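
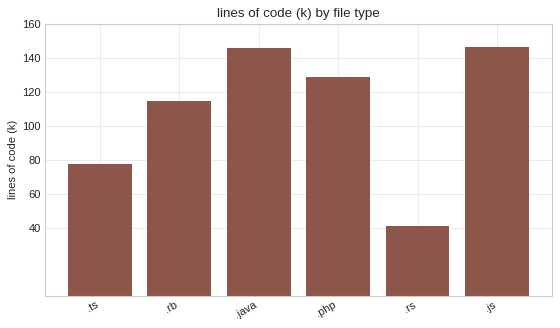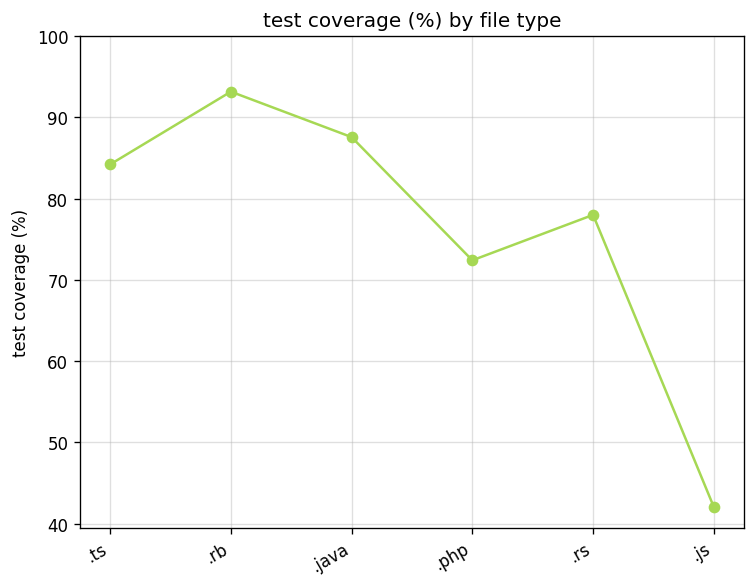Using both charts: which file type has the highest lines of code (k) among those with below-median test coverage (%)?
.js

Chart 2 median test coverage (%) ≈ 80; below-median file types: .php, .rs, .js. Among those, .js has the highest lines of code (k) (≈ 140).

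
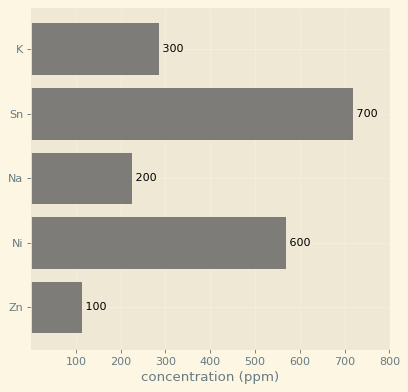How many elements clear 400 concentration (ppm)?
2

Above 400: Sn, Ni.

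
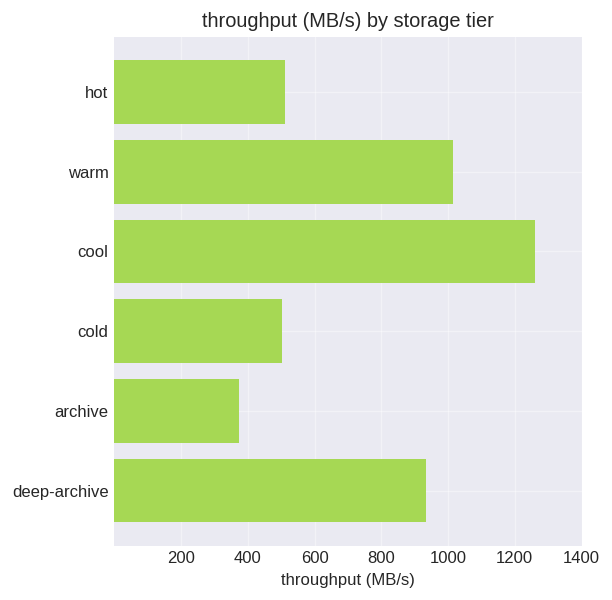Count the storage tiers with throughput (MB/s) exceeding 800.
3

Above 800: warm, cool, deep-archive.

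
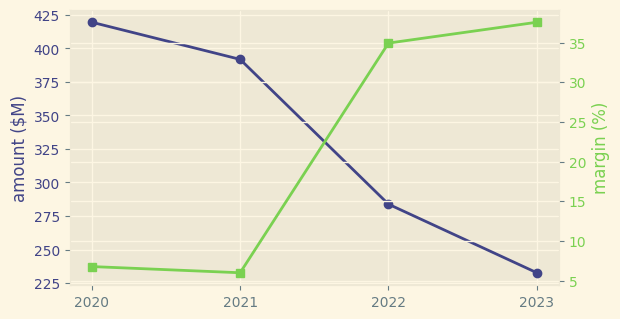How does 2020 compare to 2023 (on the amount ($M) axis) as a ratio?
2020 ≈ 420, 2023 ≈ 240; 420/240 ≈ 1.75.

≈ 1.75×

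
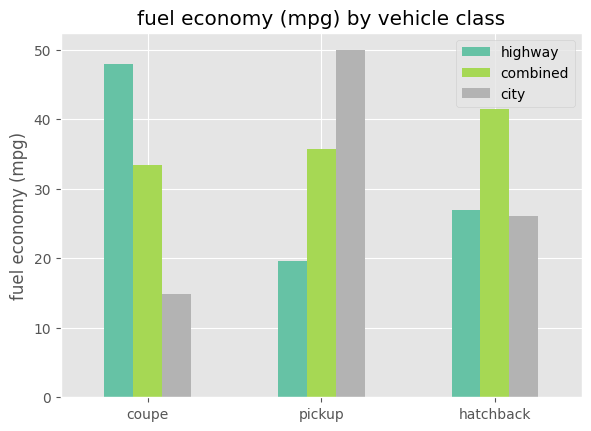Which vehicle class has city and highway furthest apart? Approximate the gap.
coupe: city ≈ 15, highway ≈ 50 → gap ≈ 35. Next-largest (pickup) is only ≈ 30.

coupe, ≈ 35 mpg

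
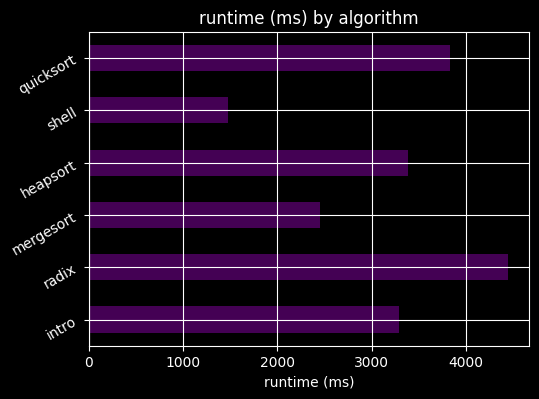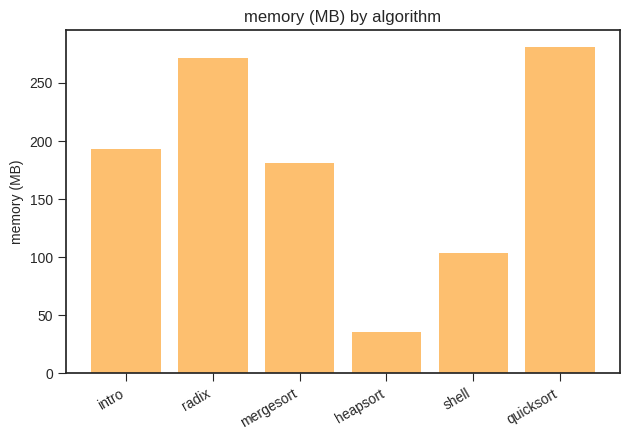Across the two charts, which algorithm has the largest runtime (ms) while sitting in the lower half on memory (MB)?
Chart 2 median memory (MB) ≈ 200; below-median algorithms: mergesort, heapsort, shell. Among those, heapsort has the highest runtime (ms) (≈ 3500).

heapsort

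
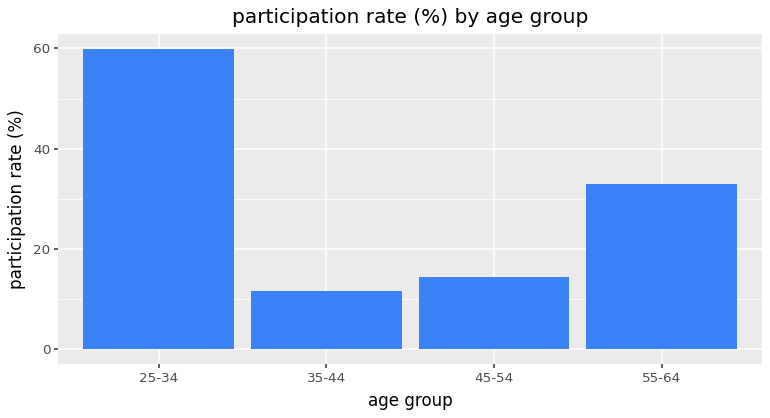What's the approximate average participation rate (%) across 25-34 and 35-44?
(60 + 10) / 2 ≈ 35.

≈ 35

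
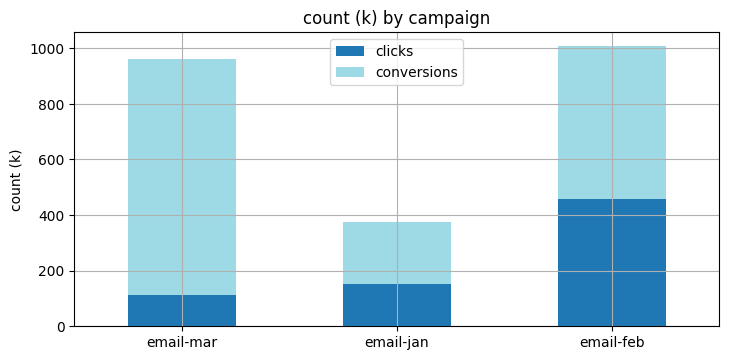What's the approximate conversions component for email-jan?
≈ 200

conversions top ≈ 400, bottom ≈ 200; segment ≈ 200.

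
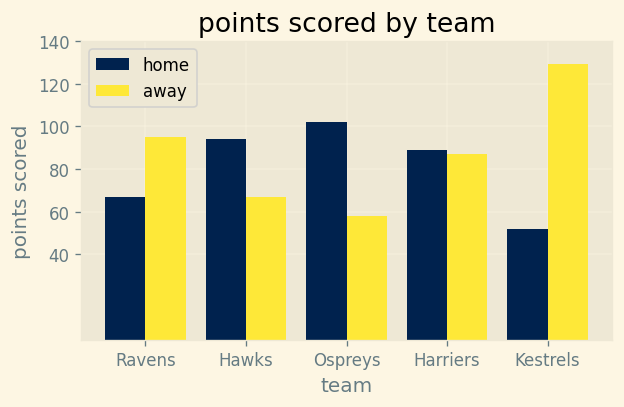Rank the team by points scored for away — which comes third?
Top 4 for away: Kestrels ≈ 120, Ravens ≈ 100, Harriers ≈ 80, Hawks ≈ 60.

Harriers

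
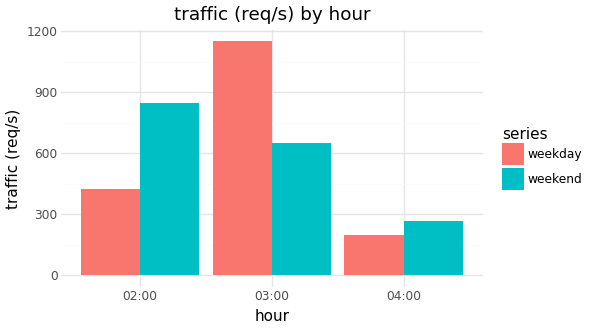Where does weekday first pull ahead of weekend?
03:00

02:00: weekday ≈ 400 vs weekend ≈ 800 (not yet); 03:00: weekday ≈ 1100 vs weekend ≈ 700 (first crossover).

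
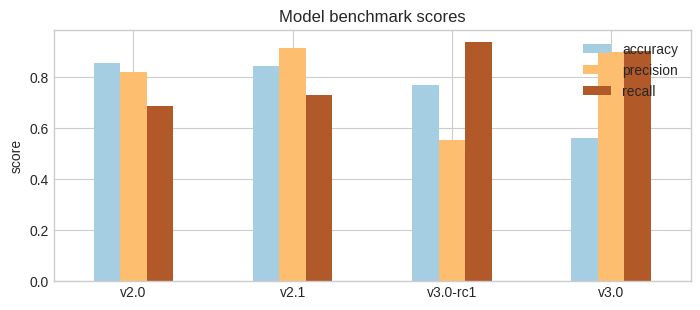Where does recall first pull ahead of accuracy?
v3.0-rc1

v2.1: recall ≈ 0.7 vs accuracy ≈ 0.8 (not yet); v3.0-rc1: recall ≈ 0.9 vs accuracy ≈ 0.8 (first crossover).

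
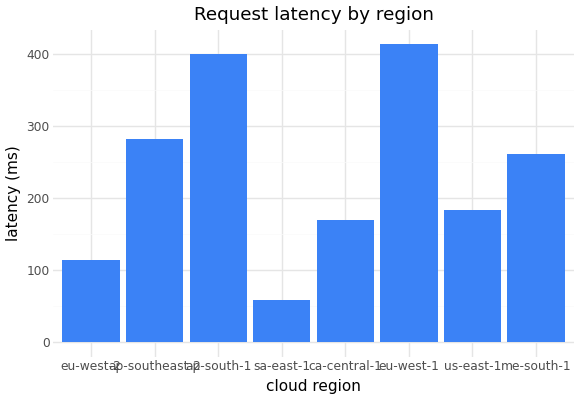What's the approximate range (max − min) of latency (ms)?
Max eu-west-1 ≈ 400, min sa-east-1 ≈ 50; range ≈ 350.

≈ 350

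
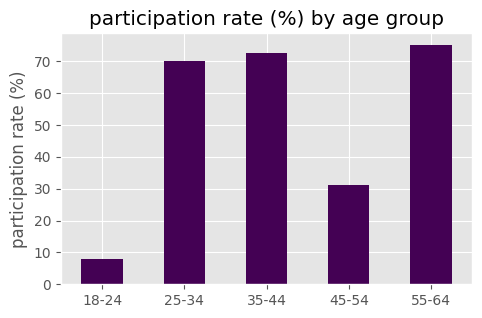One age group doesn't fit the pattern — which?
18-24 ≈ 10; the rest sit between ≈ 30 and ≈ 80.

18-24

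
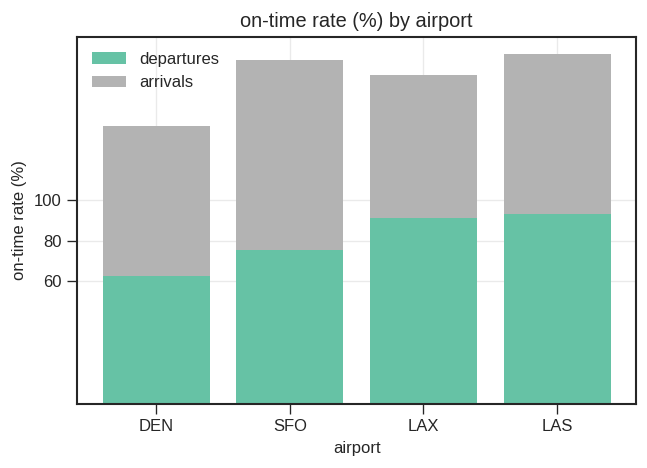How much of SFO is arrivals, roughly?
arrivals top ≈ 160, bottom ≈ 80; segment ≈ 80.

≈ 80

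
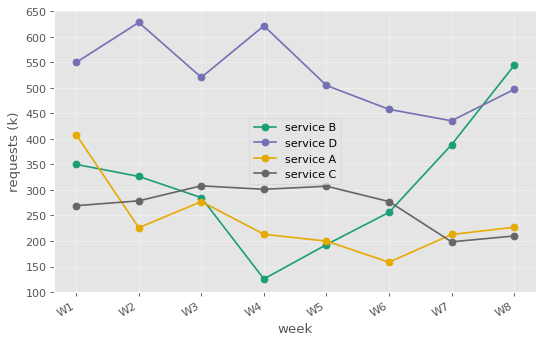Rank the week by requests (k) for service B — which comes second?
W7

Top 3 for service B: W8 ≈ 550, W7 ≈ 400, W1 ≈ 350.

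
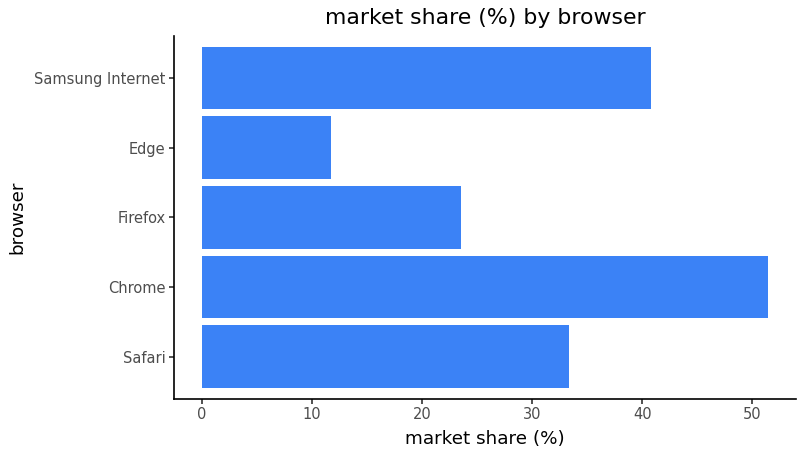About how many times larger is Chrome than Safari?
≈ 1.43×

Chrome ≈ 50, Safari ≈ 35; 50/35 ≈ 1.43.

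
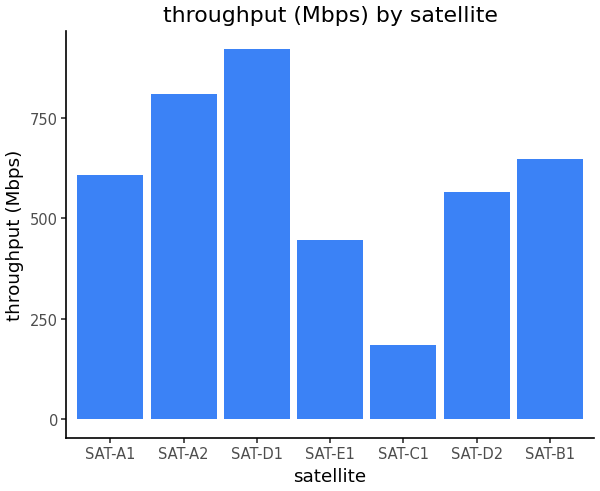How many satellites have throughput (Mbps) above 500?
5

Above 500: SAT-A1, SAT-A2, SAT-D1, SAT-D2, SAT-B1.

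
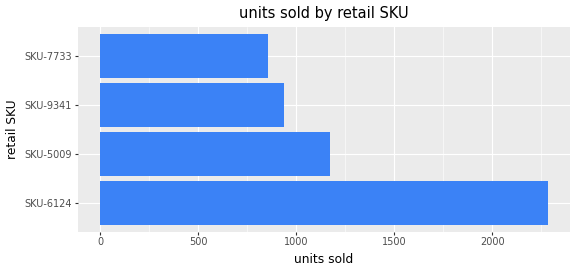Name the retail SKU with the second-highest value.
SKU-5009

Top 3: SKU-6124 ≈ 2200, SKU-5009 ≈ 1200, SKU-9341 ≈ 1000.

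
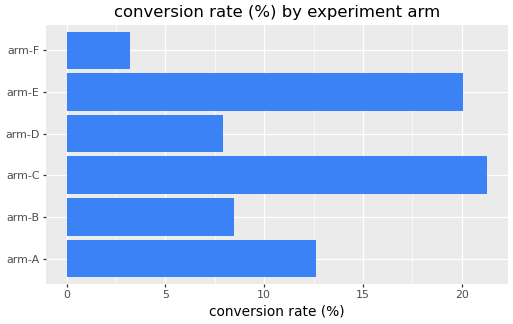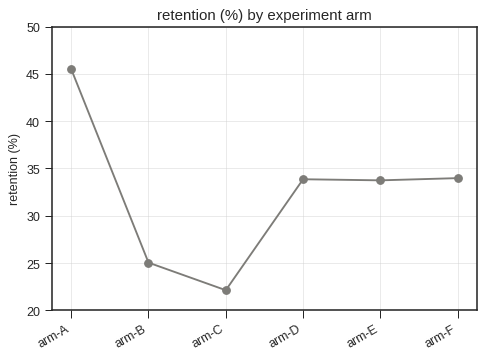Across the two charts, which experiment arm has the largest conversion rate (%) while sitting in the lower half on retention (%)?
arm-C

Chart 2 median retention (%) ≈ 35; below-median experiment arms: arm-B, arm-C, arm-E. Among those, arm-C has the highest conversion rate (%) (≈ 22).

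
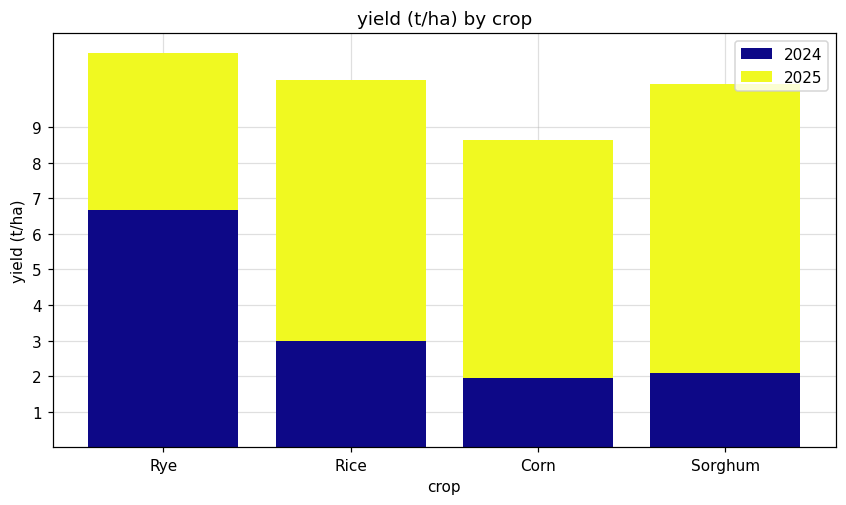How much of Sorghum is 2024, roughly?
≈ 2

2024 top ≈ 2, bottom ≈ 0; segment ≈ 2.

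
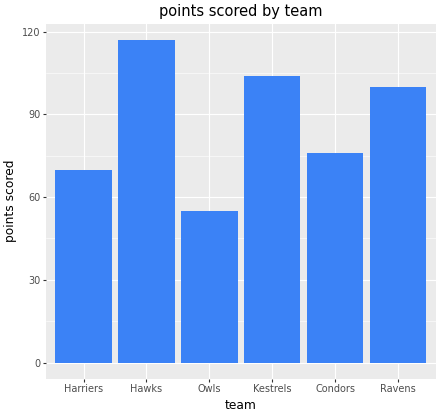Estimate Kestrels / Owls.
Kestrels ≈ 100, Owls ≈ 60; 100/60 ≈ 1.67.

≈ 1.67×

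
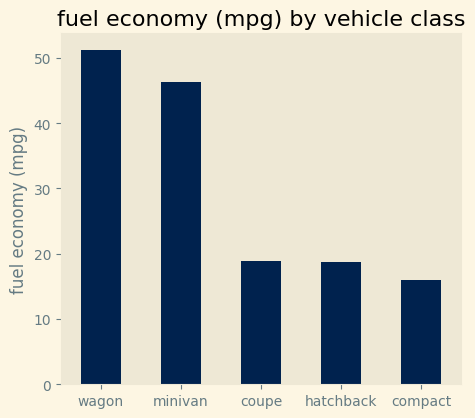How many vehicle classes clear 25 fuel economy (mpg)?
Above 25: wagon, minivan.

2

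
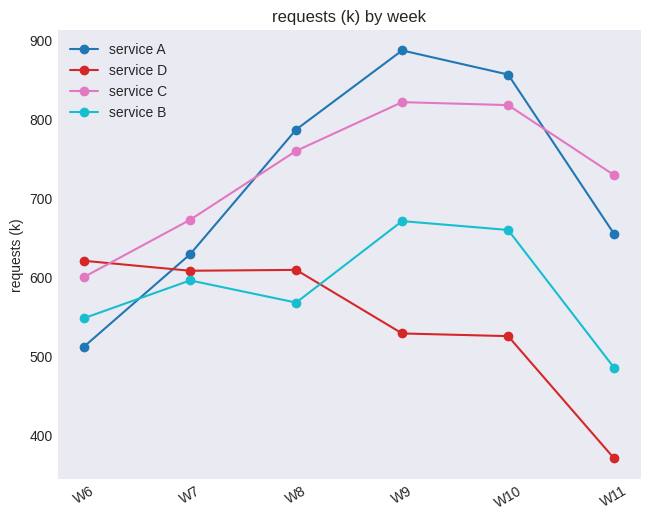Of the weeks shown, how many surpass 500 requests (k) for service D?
Above 500: W6, W7, W8, W9, W10.

5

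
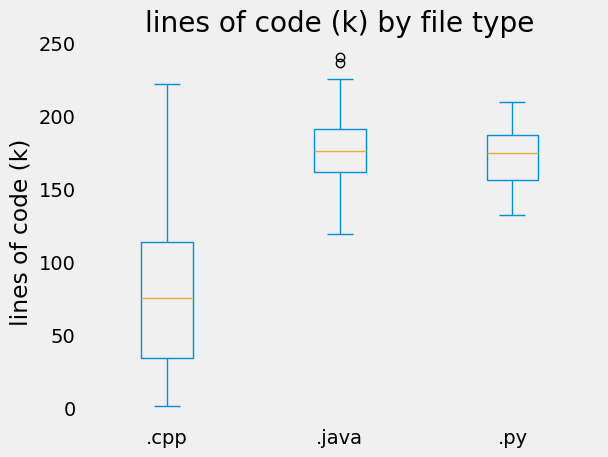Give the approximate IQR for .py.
Q3 ≈ 190, Q1 ≈ 160; IQR ≈ 30.

≈ 30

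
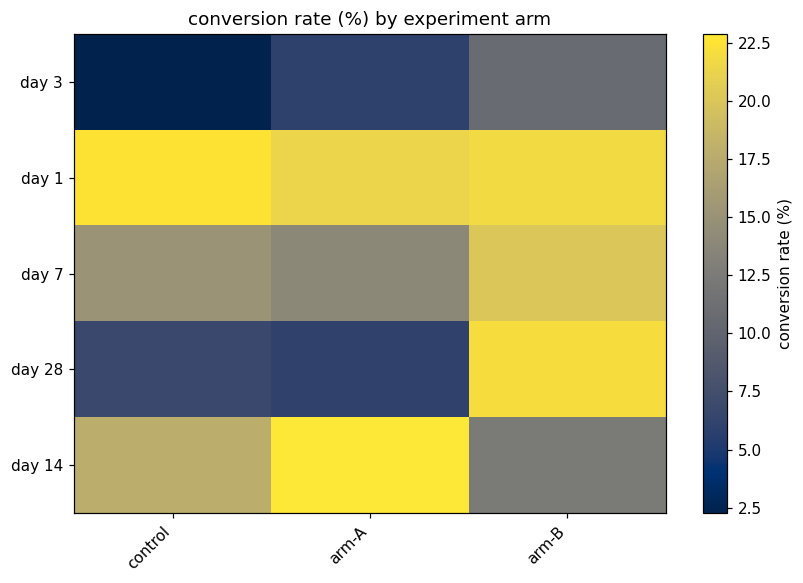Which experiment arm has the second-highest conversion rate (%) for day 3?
arm-A

Top 3 for day 3: arm-B ≈ 10, arm-A ≈ 6, control ≈ 2.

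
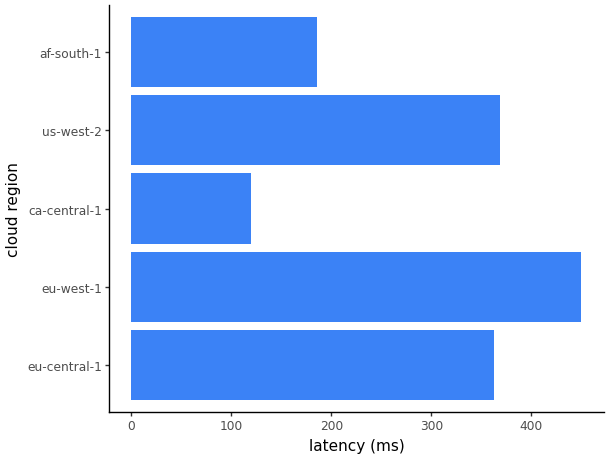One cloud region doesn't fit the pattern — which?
ca-central-1

ca-central-1 ≈ 100; the rest sit between ≈ 200 and ≈ 450.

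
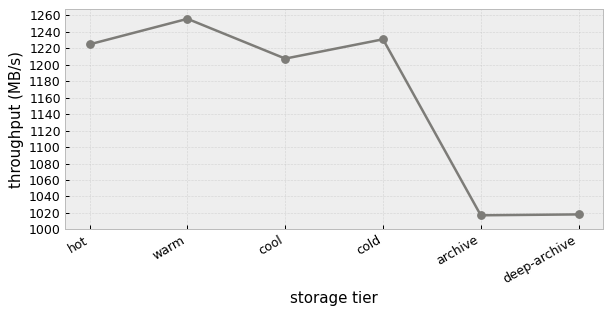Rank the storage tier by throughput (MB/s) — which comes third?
Top 4: warm ≈ 1260, cold ≈ 1240, hot ≈ 1220, cool ≈ 1200.

hot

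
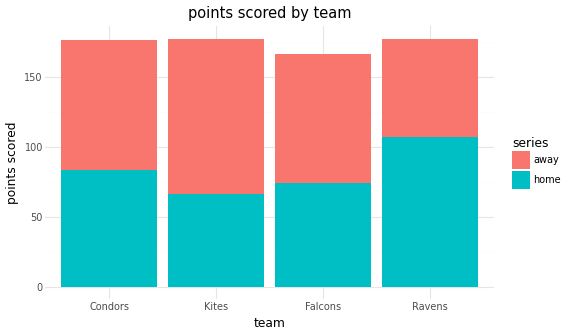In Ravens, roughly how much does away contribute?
≈ 80

away top ≈ 180, bottom ≈ 100; segment ≈ 80.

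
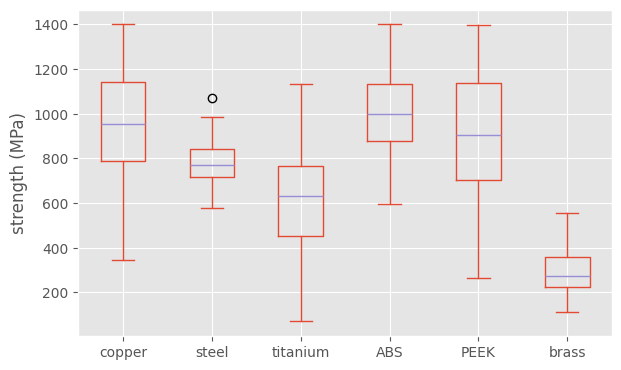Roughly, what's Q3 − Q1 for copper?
≈ 300

Q3 ≈ 1100, Q1 ≈ 800; IQR ≈ 300.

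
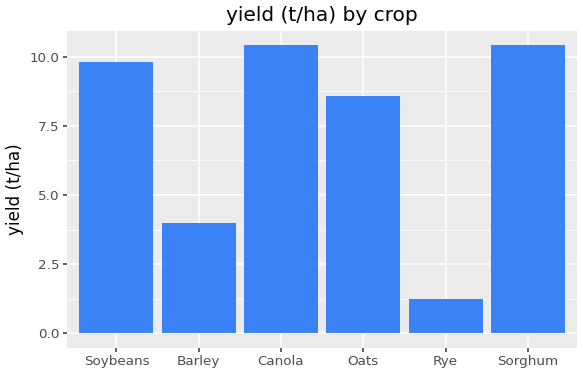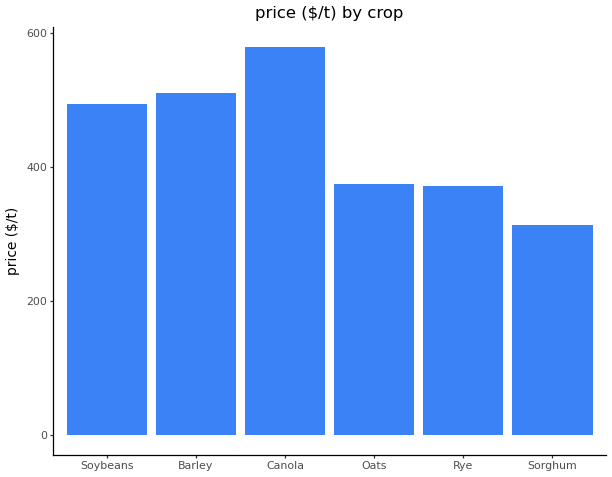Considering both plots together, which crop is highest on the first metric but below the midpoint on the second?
Sorghum

Chart 2 median price ($/t) ≈ 400; below-median crops: Oats, Rye, Sorghum. Among those, Sorghum has the highest yield (t/ha) (≈ 10).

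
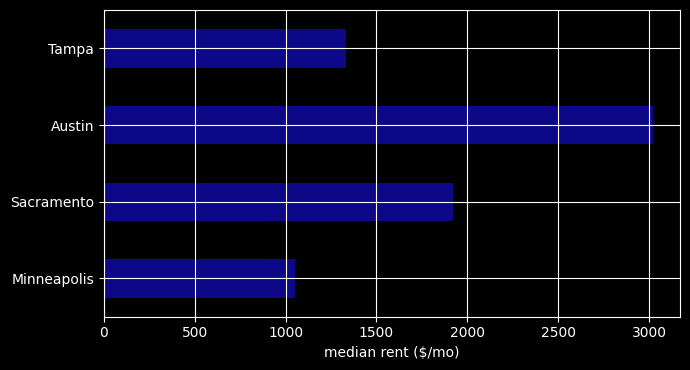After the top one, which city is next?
Sacramento

Top 3: Austin ≈ 3000, Sacramento ≈ 2000, Tampa ≈ 1500.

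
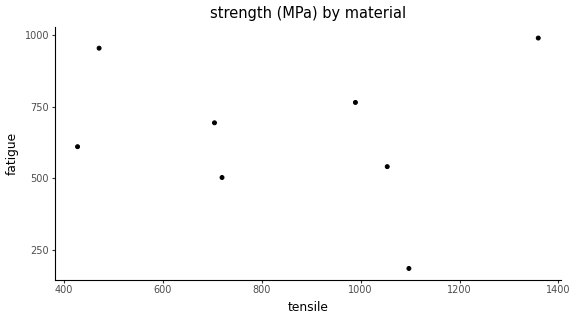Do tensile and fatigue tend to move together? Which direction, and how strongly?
Points are roughly uncorrelated; weak (|r| ≈ 0.1).

no clear correlation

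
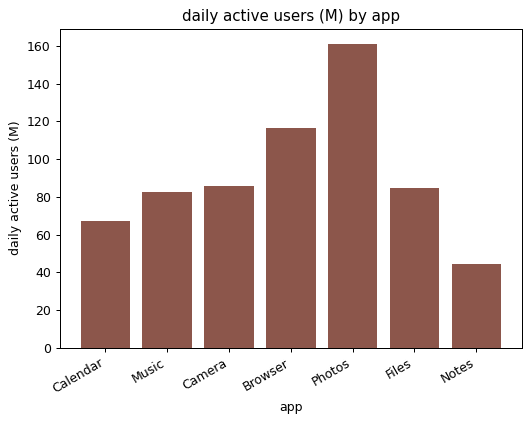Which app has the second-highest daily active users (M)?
Browser

Top 3: Photos ≈ 160, Browser ≈ 120, Camera ≈ 80.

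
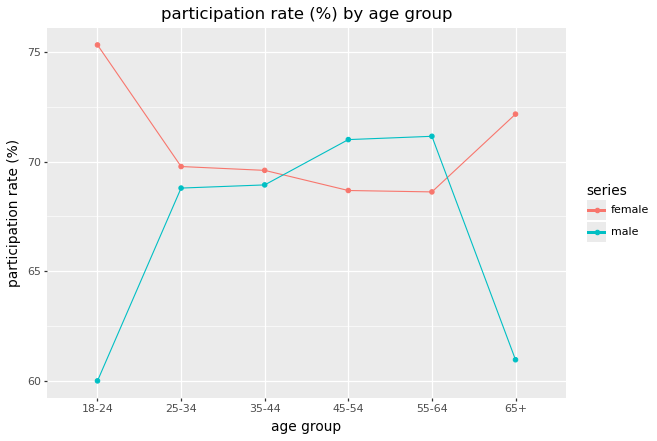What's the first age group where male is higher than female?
45-54

35-44: male ≈ 68 vs female ≈ 70 (not yet); 45-54: male ≈ 72 vs female ≈ 68 (first crossover).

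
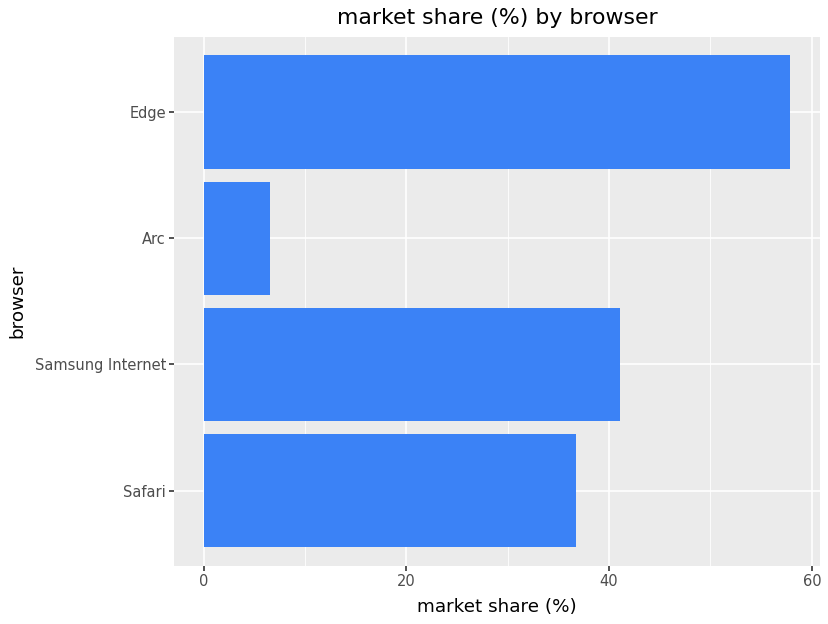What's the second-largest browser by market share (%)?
Top 3: Edge ≈ 60, Samsung Internet ≈ 40, Safari ≈ 35.

Samsung Internet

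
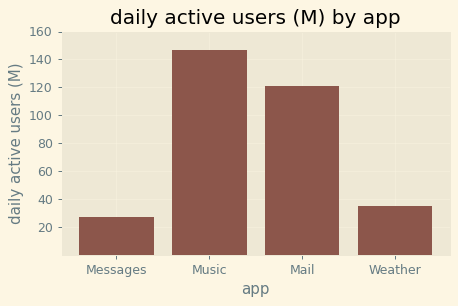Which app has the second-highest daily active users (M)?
Mail

Top 3: Music ≈ 140, Mail ≈ 120, Weather ≈ 40.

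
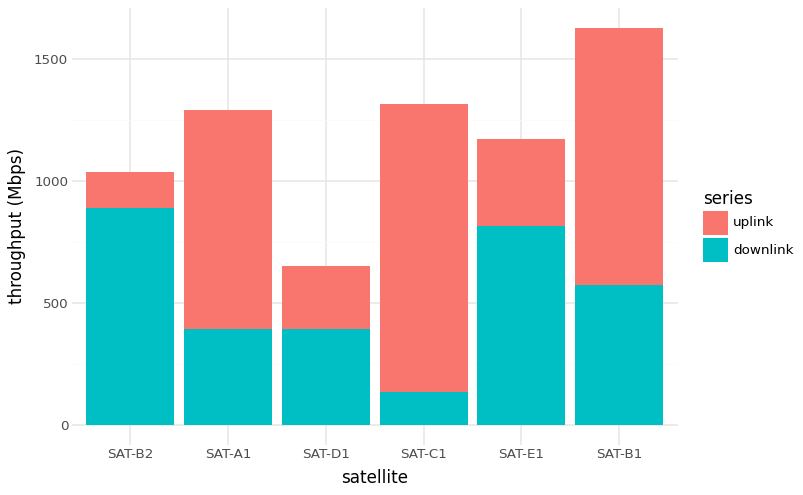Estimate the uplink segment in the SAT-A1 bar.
uplink top ≈ 1200, bottom ≈ 400; segment ≈ 800.

≈ 800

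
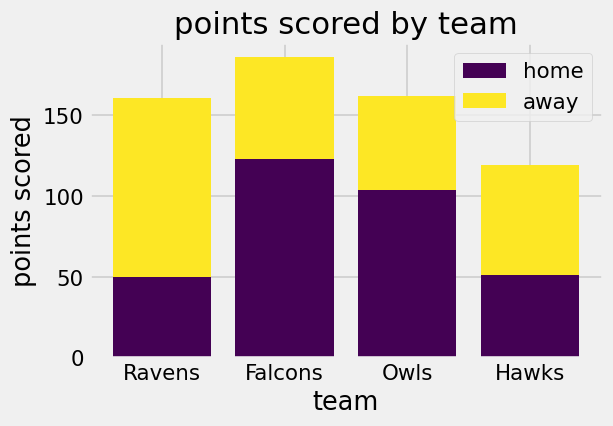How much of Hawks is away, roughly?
≈ 60

away top ≈ 120, bottom ≈ 60; segment ≈ 60.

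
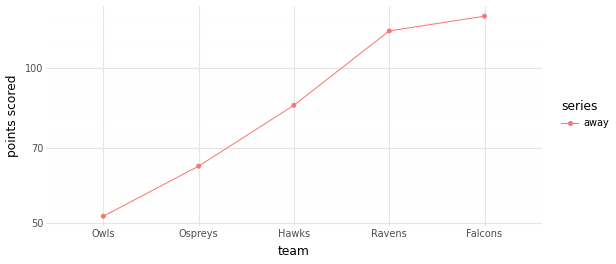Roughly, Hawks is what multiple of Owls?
≈ 1.6×

Hawks ≈ 80, Owls ≈ 50; 80/50 ≈ 1.6.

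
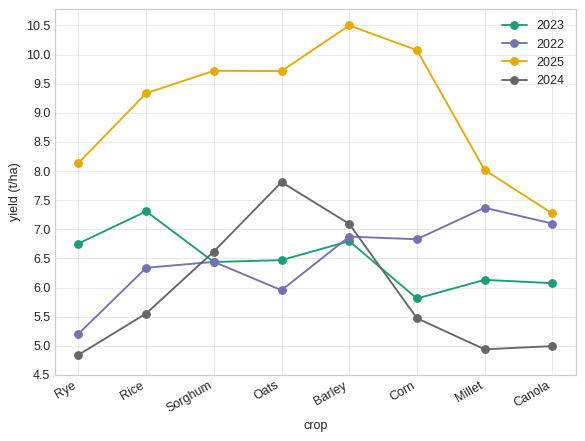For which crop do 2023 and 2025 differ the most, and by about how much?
Corn, ≈ 4.0 t/ha

Corn: 2023 ≈ 6.0, 2025 ≈ 10.0 → gap ≈ 4.0. Next-largest (Barley) is only ≈ 3.5.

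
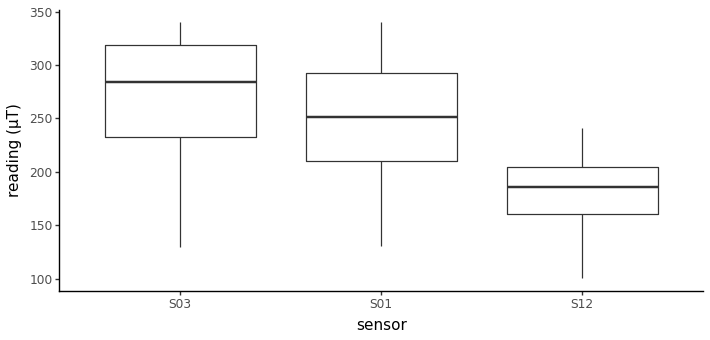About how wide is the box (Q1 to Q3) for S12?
Q3 ≈ 200, Q1 ≈ 160; IQR ≈ 40.

≈ 40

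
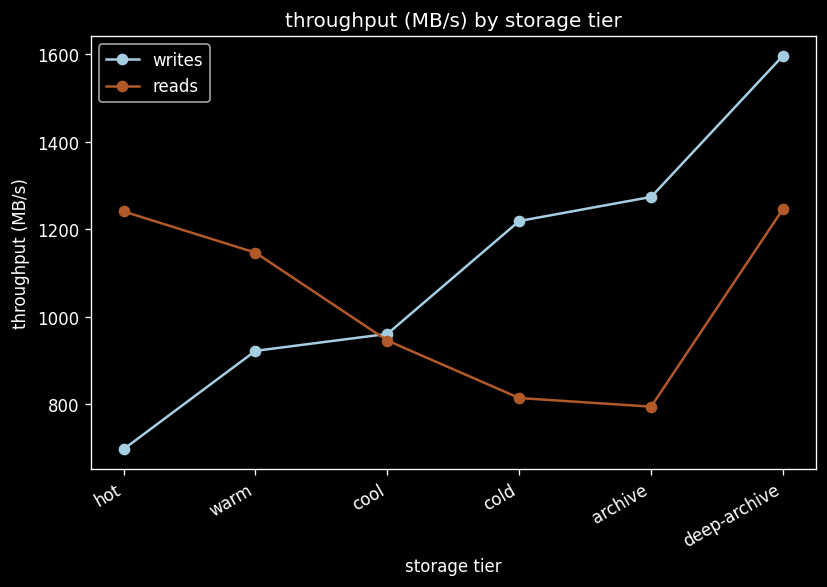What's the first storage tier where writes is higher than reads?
warm: writes ≈ 900 vs reads ≈ 1100 (not yet); cool: writes ≈ 1000 vs reads ≈ 900 (first crossover).

cool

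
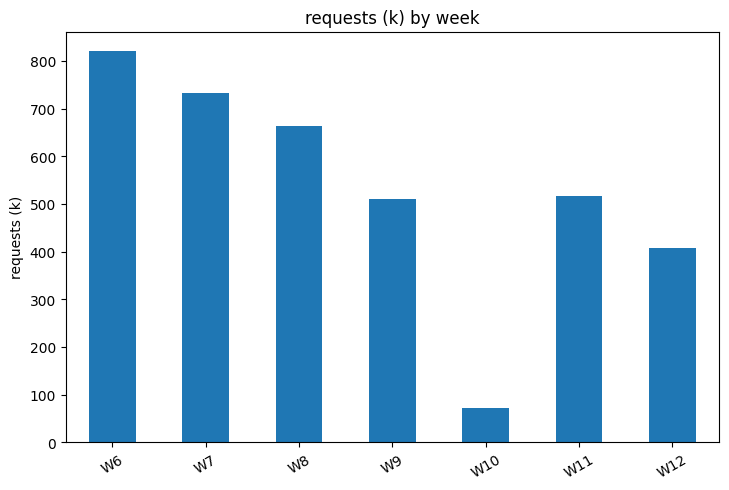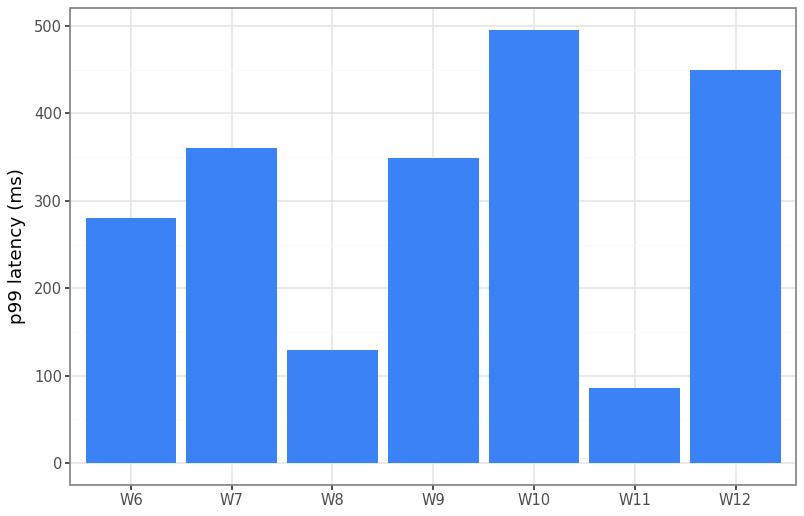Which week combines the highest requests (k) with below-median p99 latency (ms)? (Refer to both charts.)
Chart 2 median p99 latency (ms) ≈ 350; below-median weeks: W6, W8, W11. Among those, W6 has the highest requests (k) (≈ 800).

W6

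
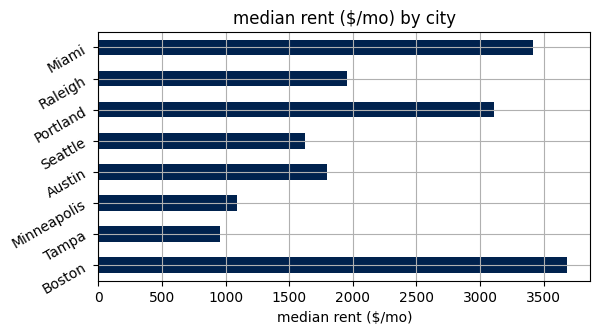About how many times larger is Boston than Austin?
Boston ≈ 3500, Austin ≈ 2000; 3500/2000 ≈ 1.75.

≈ 1.75×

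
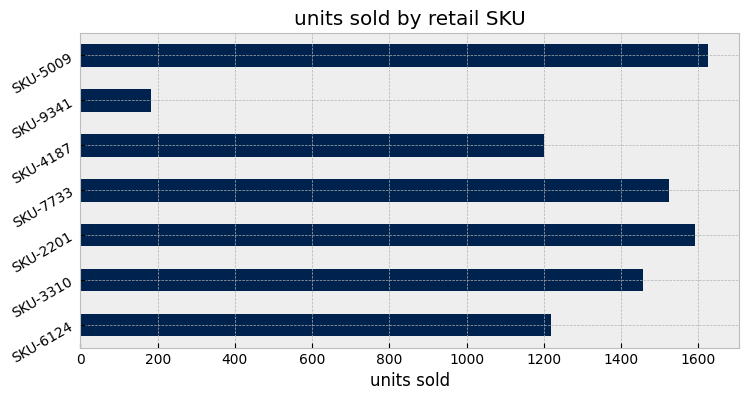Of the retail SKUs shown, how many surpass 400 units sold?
Above 400: SKU-6124, SKU-3310, SKU-2201, SKU-7733, SKU-4187, SKU-5009.

6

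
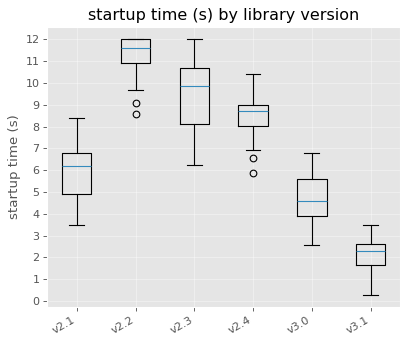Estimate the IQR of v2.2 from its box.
≈ 1

Q3 ≈ 12, Q1 ≈ 11; IQR ≈ 1.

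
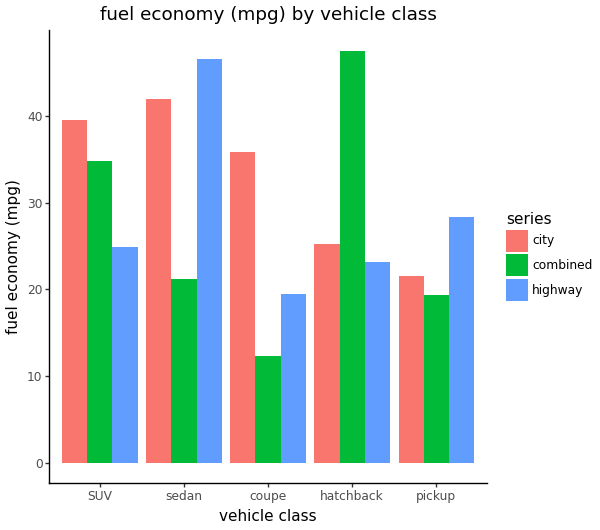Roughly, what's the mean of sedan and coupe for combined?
≈ 15

(20 + 10) / 2 ≈ 15.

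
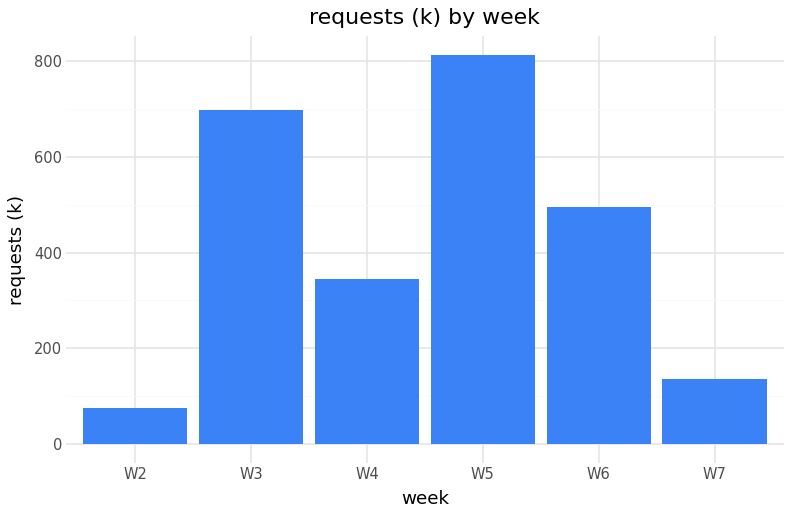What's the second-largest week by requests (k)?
W3

Top 3: W5 ≈ 800, W3 ≈ 700, W6 ≈ 500.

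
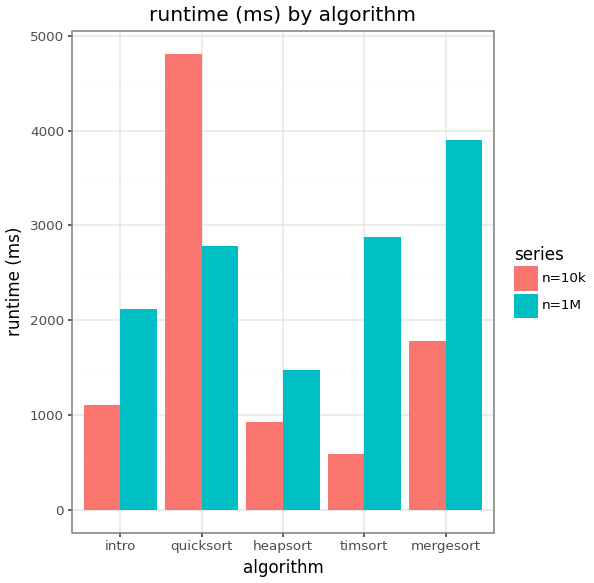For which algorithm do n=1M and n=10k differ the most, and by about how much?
timsort: n=1M ≈ 3000, n=10k ≈ 500 → gap ≈ 2500. Next-largest (mergesort) is only ≈ 2000.

timsort, ≈ 2500 ms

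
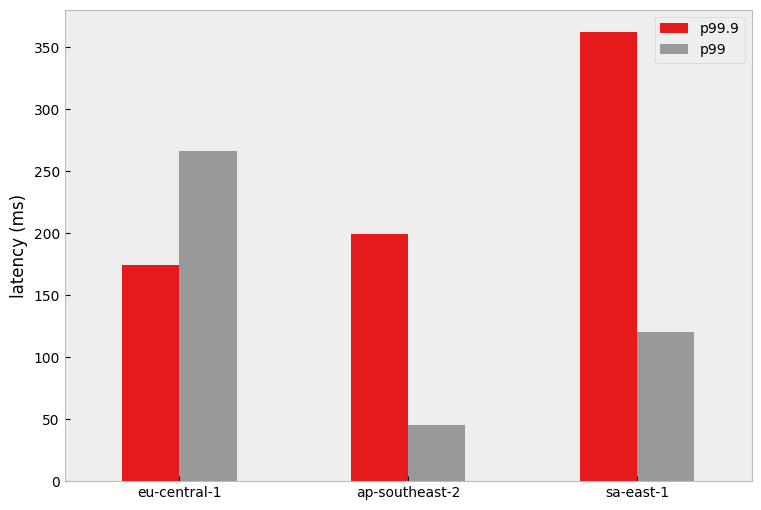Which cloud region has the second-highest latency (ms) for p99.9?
ap-southeast-2

Top 3 for p99.9: sa-east-1 ≈ 350, ap-southeast-2 ≈ 200, eu-central-1 ≈ 150.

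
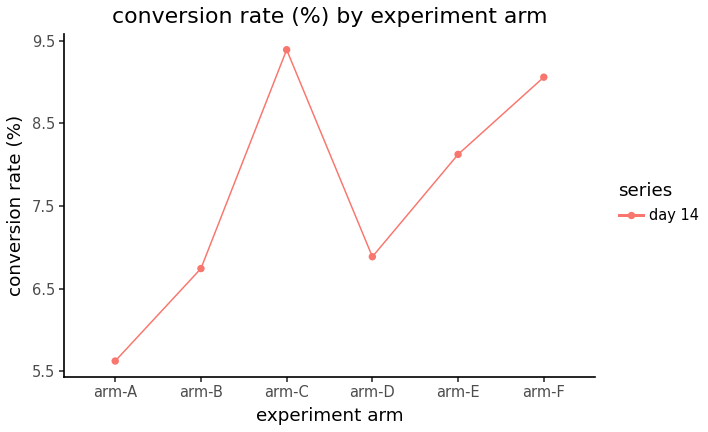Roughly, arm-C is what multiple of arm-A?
≈ 1.73×

arm-C ≈ 9.5, arm-A ≈ 5.5; 9.5/5.5 ≈ 1.73.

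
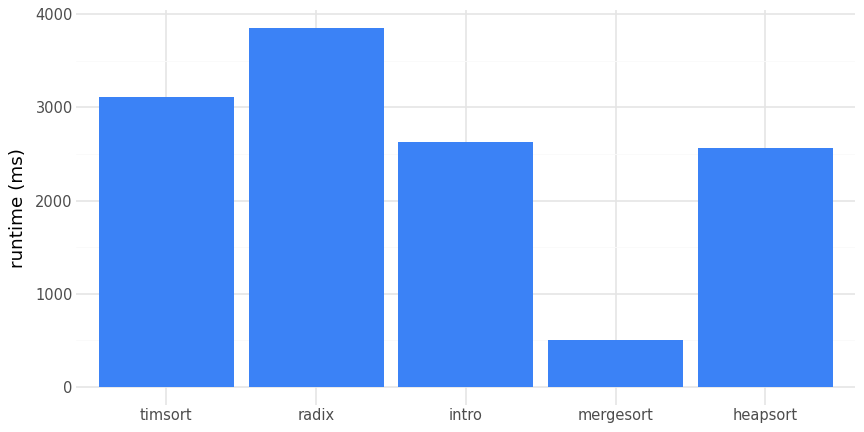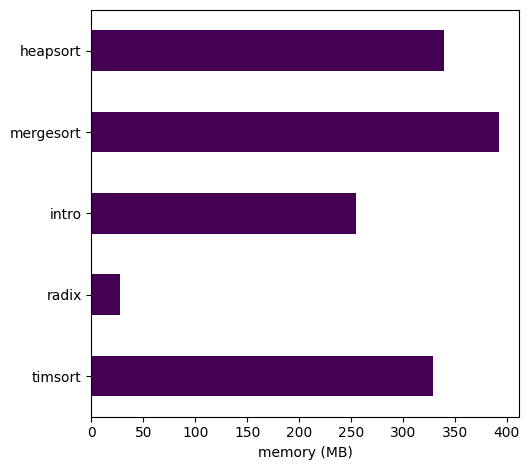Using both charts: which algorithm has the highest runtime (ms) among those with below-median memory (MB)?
radix

Chart 2 median memory (MB) ≈ 350; below-median algorithms: radix, intro. Among those, radix has the highest runtime (ms) (≈ 4000).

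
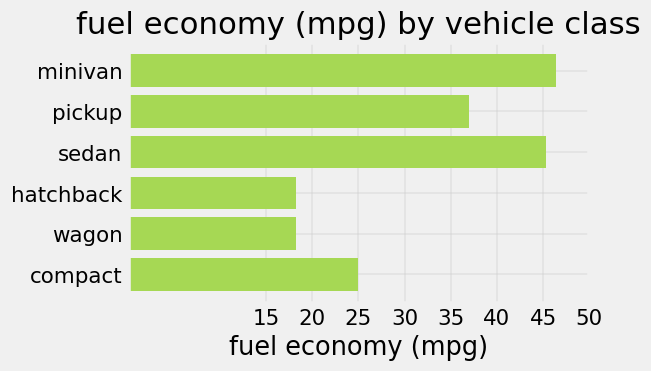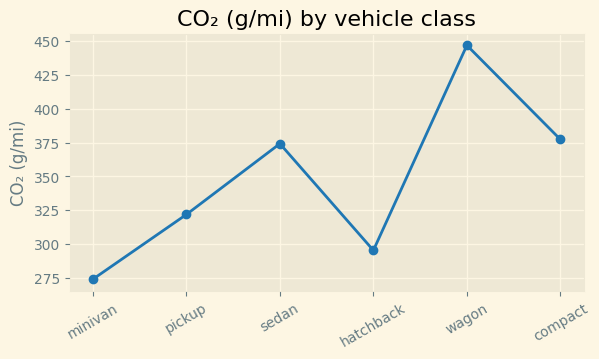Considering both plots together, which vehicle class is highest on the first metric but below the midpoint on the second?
Chart 2 median CO₂ (g/mi) ≈ 350; below-median vehicle classes: minivan, pickup, hatchback. Among those, minivan has the highest fuel economy (mpg) (≈ 45).

minivan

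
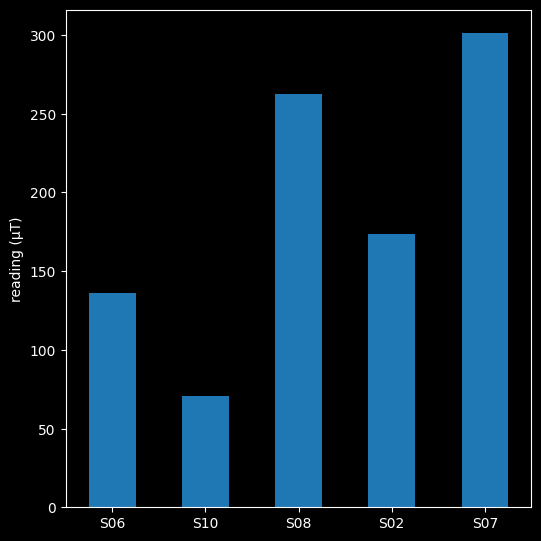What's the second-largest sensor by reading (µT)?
Top 3: S07 ≈ 300, S08 ≈ 250, S02 ≈ 150.

S08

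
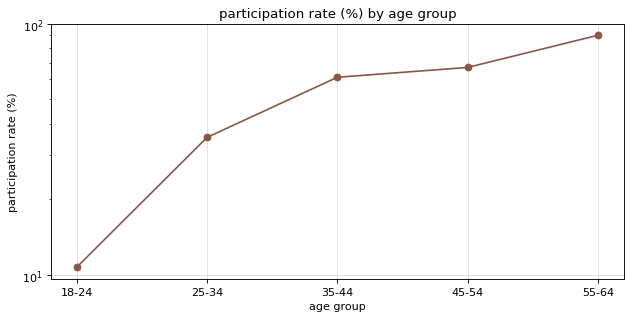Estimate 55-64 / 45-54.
55-64 ≈ 90, 45-54 ≈ 70; 90/70 ≈ 1.29.

≈ 1.29×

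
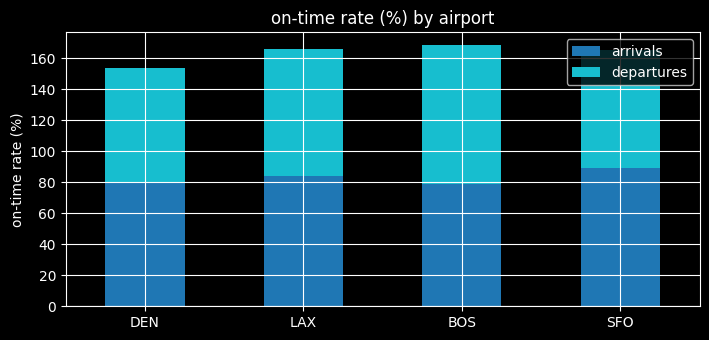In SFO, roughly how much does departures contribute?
≈ 80

departures top ≈ 160, bottom ≈ 80; segment ≈ 80.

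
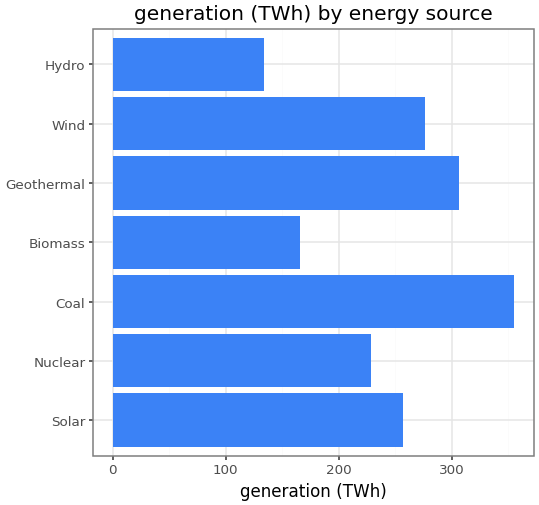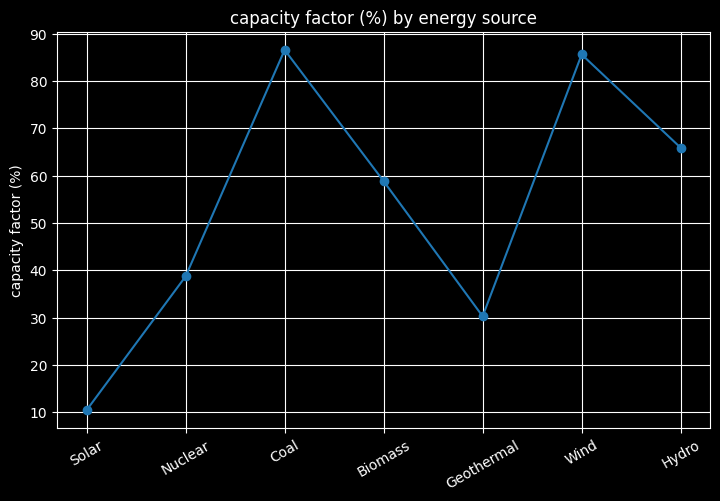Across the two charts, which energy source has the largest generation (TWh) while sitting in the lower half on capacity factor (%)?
Chart 2 median capacity factor (%) ≈ 60; below-median energy sources: Solar, Nuclear, Geothermal. Among those, Geothermal has the highest generation (TWh) (≈ 300).

Geothermal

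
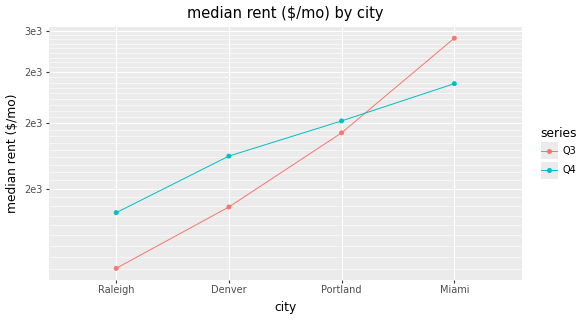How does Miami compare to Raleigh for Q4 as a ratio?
Miami ≈ 2400, Raleigh ≈ 1400; 2400/1400 ≈ 1.71.

≈ 1.71×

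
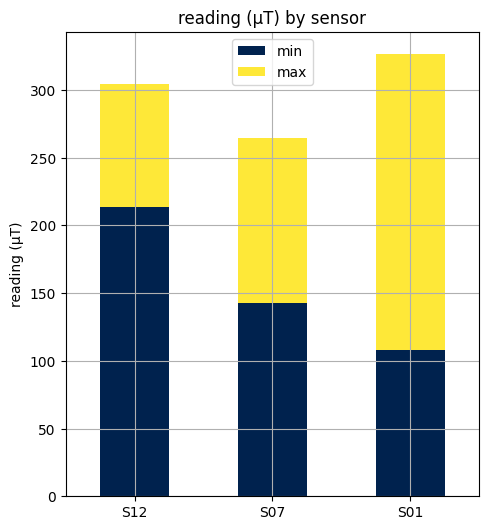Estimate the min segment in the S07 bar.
≈ 150

min top ≈ 150, bottom ≈ 0; segment ≈ 150.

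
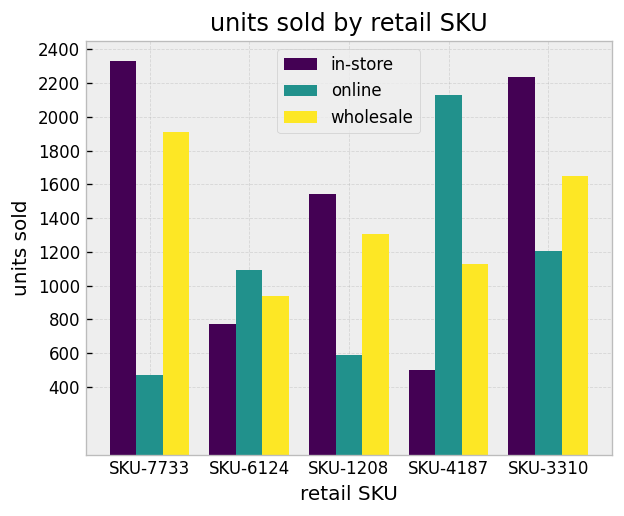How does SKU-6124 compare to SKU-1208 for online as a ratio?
SKU-6124 ≈ 1000, SKU-1208 ≈ 600; 1000/600 ≈ 1.67.

≈ 1.67×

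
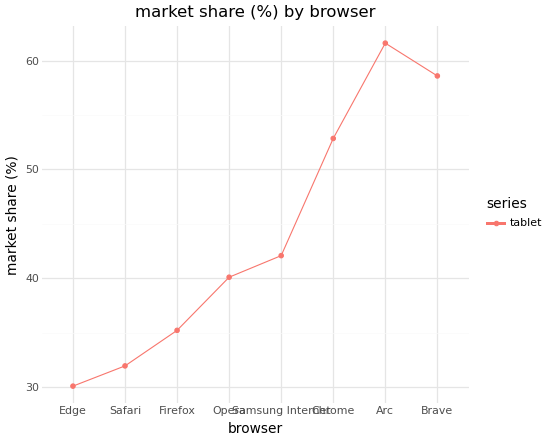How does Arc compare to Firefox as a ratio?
≈ 1.71×

Arc ≈ 60, Firefox ≈ 35; 60/35 ≈ 1.71.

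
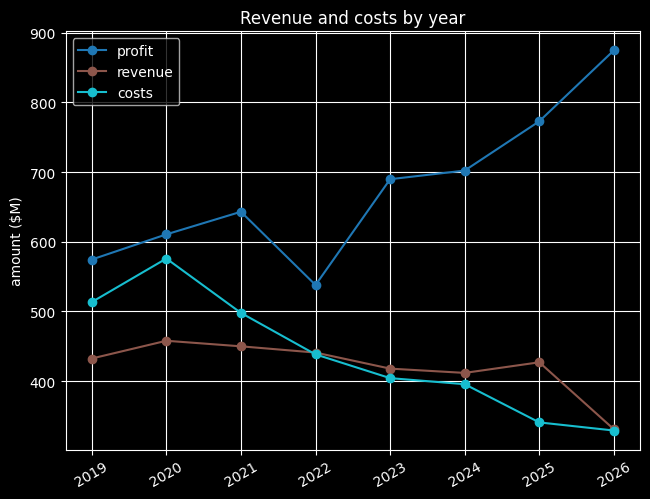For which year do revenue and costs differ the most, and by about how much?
2020: revenue ≈ 450, costs ≈ 600 → gap ≈ 150. Next-largest (2025) is only ≈ 100.

2020, ≈ 150 $M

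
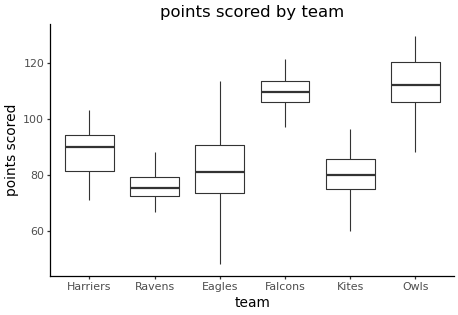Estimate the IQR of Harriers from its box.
Q3 ≈ 95, Q1 ≈ 80; IQR ≈ 15.

≈ 15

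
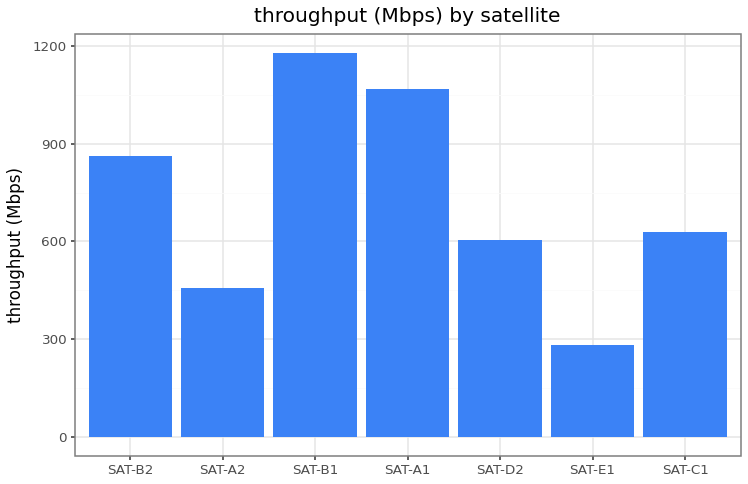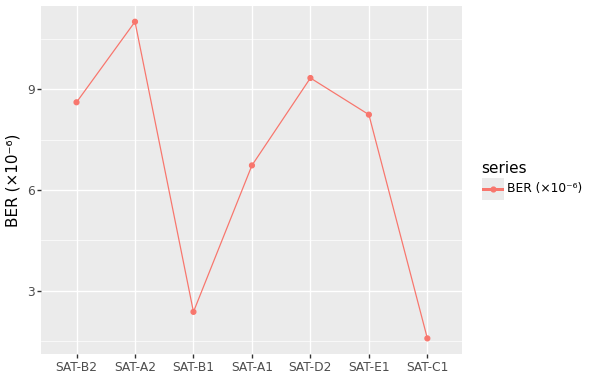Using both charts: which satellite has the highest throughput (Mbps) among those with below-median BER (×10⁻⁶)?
Chart 2 median BER (×10⁻⁶) ≈ 8; below-median satellites: SAT-B1, SAT-A1, SAT-C1. Among those, SAT-B1 has the highest throughput (Mbps) (≈ 1200).

SAT-B1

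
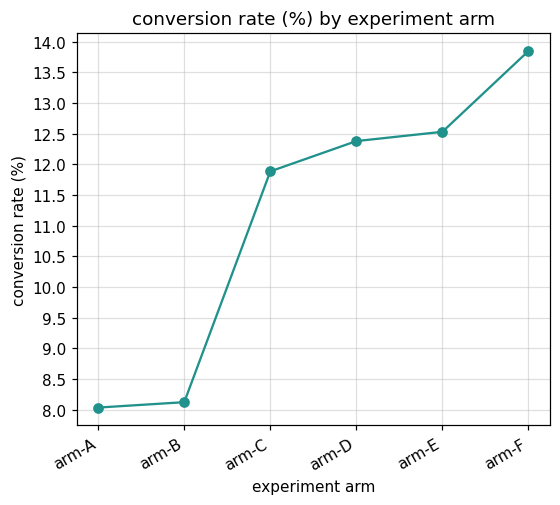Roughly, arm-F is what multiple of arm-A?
arm-F ≈ 14.0, arm-A ≈ 8.0; 14.0/8.0 ≈ 1.75.

≈ 1.75×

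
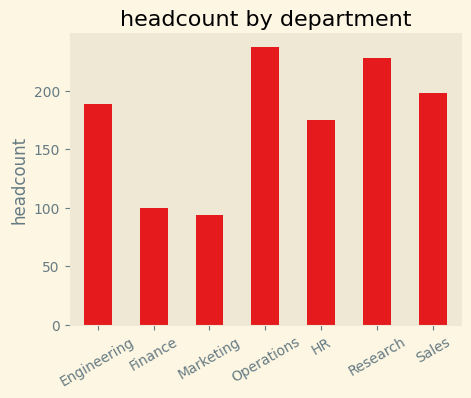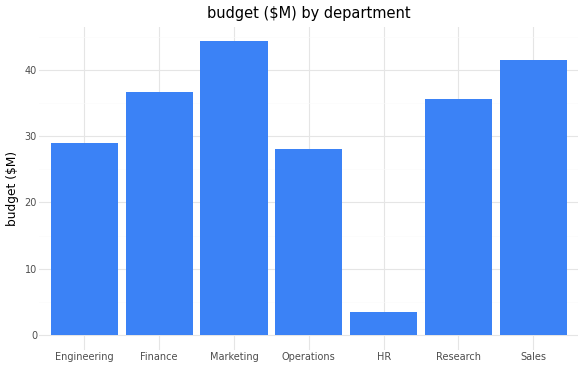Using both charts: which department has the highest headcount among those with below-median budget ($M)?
Chart 2 median budget ($M) ≈ 35; below-median departments: Engineering, Operations, HR. Among those, Operations has the highest headcount (≈ 225).

Operations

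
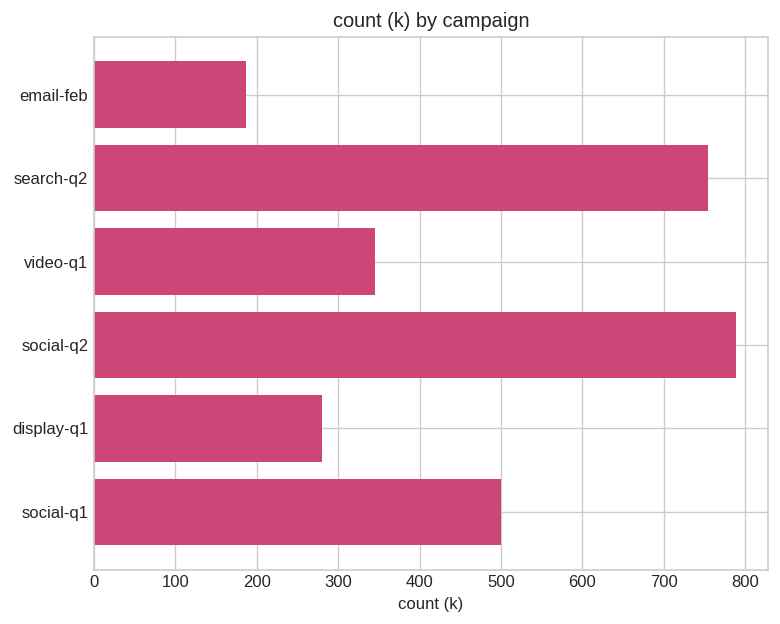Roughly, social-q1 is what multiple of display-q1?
≈ 1.67×

social-q1 ≈ 500, display-q1 ≈ 300; 500/300 ≈ 1.67.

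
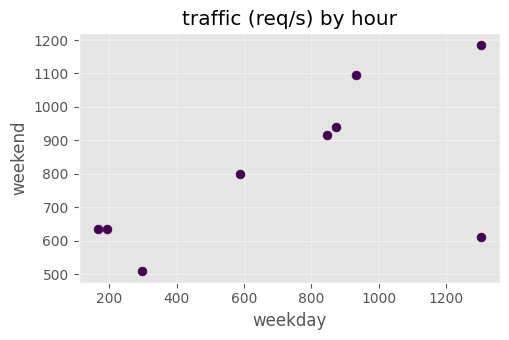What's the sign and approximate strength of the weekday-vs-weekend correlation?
Points are positively correlated; moderate (|r| ≈ 0.6).

positive, moderate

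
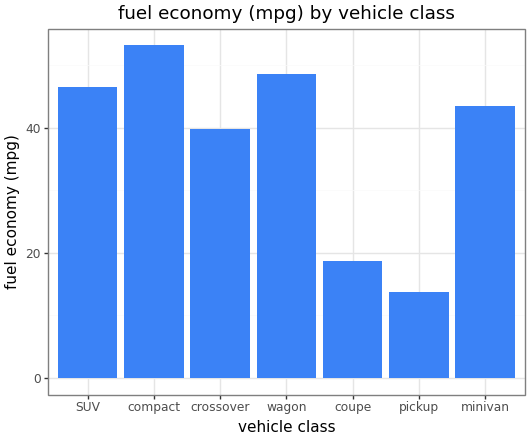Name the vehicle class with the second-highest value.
Top 3: compact ≈ 55, wagon ≈ 50, SUV ≈ 45.

wagon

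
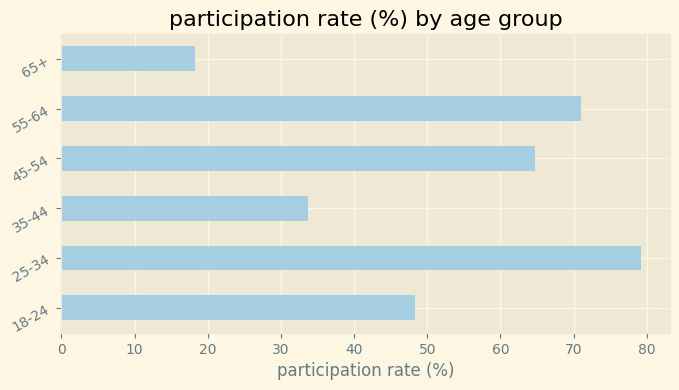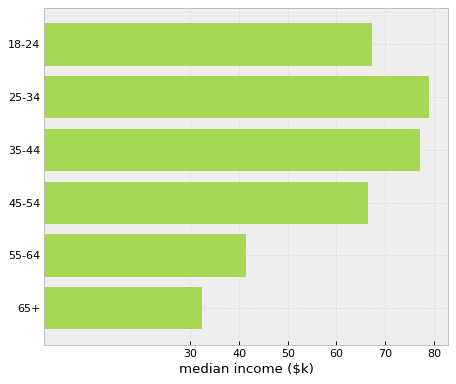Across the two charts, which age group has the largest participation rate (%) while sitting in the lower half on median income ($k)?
Chart 2 median median income ($k) ≈ 70; below-median age groups: 45-54, 55-64, 65+. Among those, 55-64 has the highest participation rate (%) (≈ 70).

55-64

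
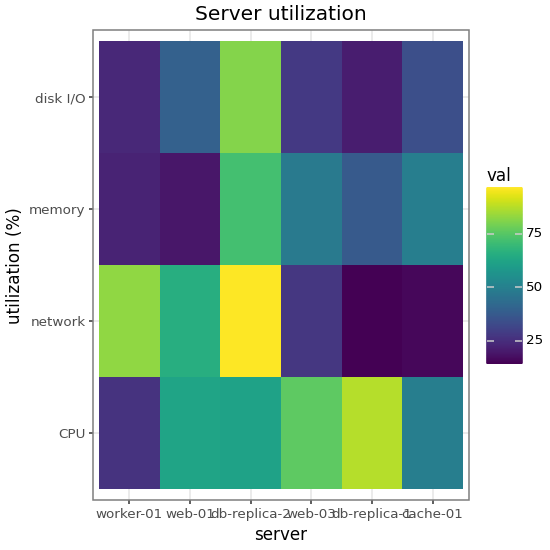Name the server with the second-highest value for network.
worker-01

Top 3 for network: db-replica-2 ≈ 100, worker-01 ≈ 80, web-01 ≈ 70.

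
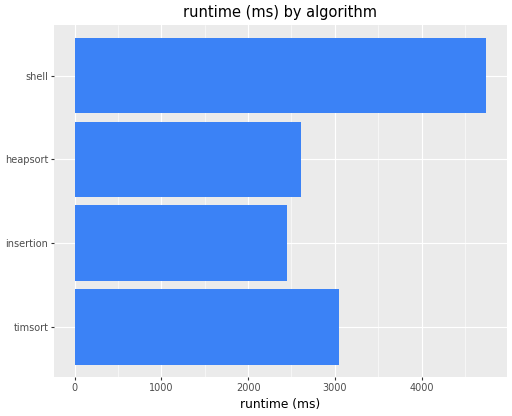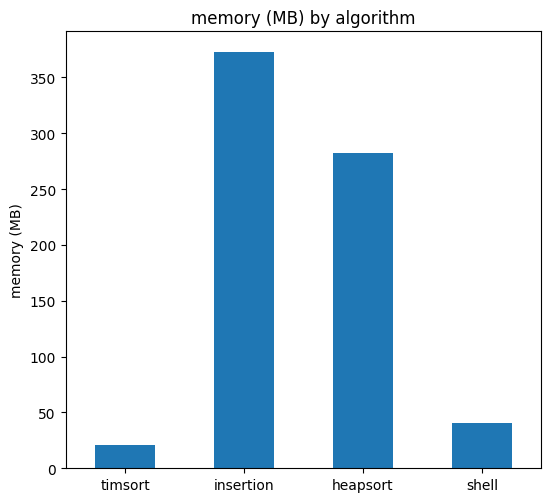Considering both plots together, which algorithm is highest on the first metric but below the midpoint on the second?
Chart 2 median memory (MB) ≈ 150; below-median algorithms: timsort, shell. Among those, shell has the highest runtime (ms) (≈ 4500).

shell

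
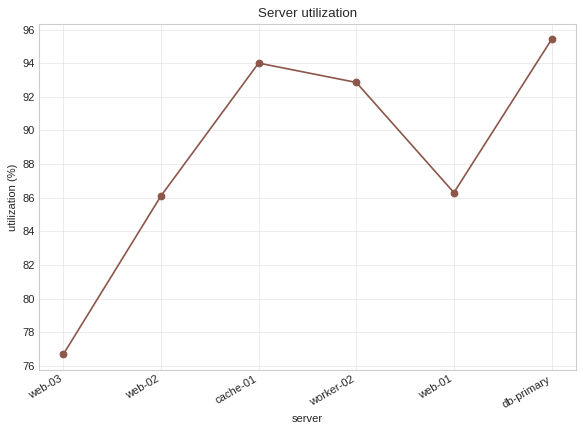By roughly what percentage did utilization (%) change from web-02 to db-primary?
≈ +11.6%

web-02 ≈ 86, db-primary ≈ 96; (96 − 86) / 86 ≈ +11.6%.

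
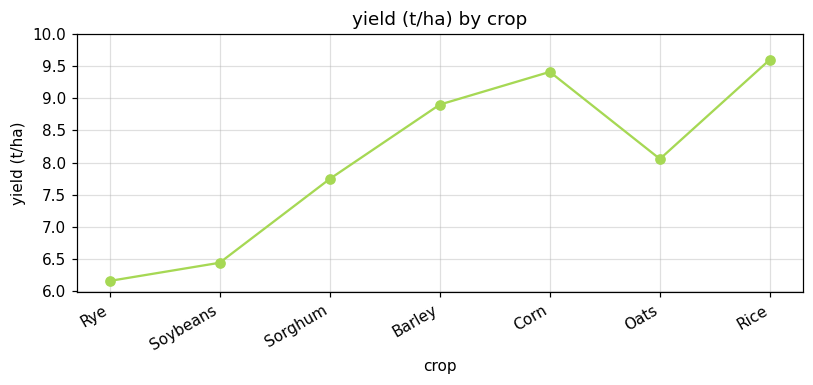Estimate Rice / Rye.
≈ 1.58×

Rice ≈ 9.5, Rye ≈ 6.0; 9.5/6.0 ≈ 1.58.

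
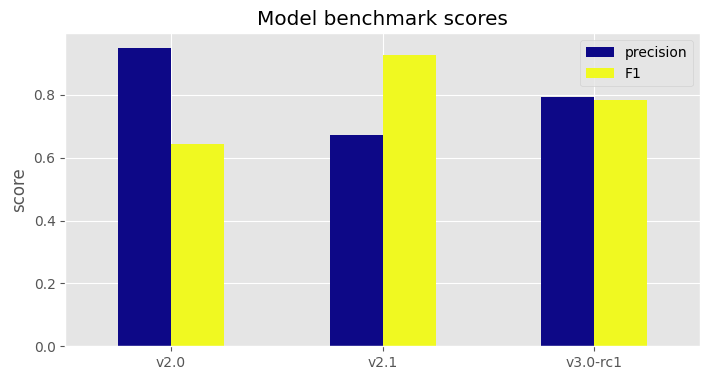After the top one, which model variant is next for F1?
v3.0-rc1

Top 3 for F1: v2.1 ≈ 0.9, v3.0-rc1 ≈ 0.8, v2.0 ≈ 0.6.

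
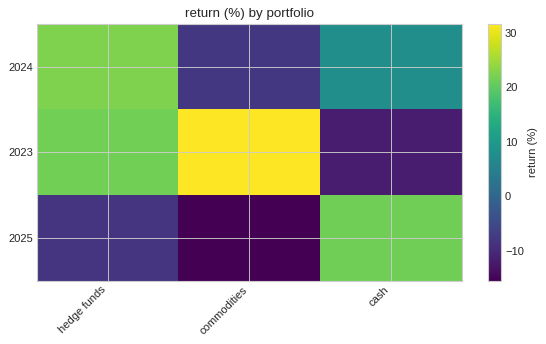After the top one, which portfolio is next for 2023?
Top 3 for 2023: commodities ≈ 30, hedge funds ≈ 20, cash ≈ -10.

hedge funds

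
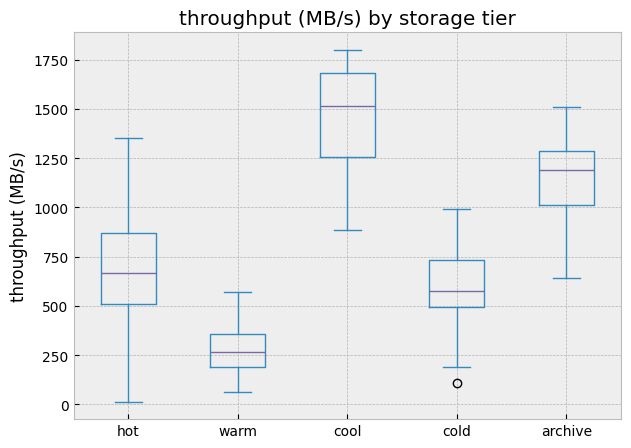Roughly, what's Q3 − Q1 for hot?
Q3 ≈ 900, Q1 ≈ 500; IQR ≈ 400.

≈ 400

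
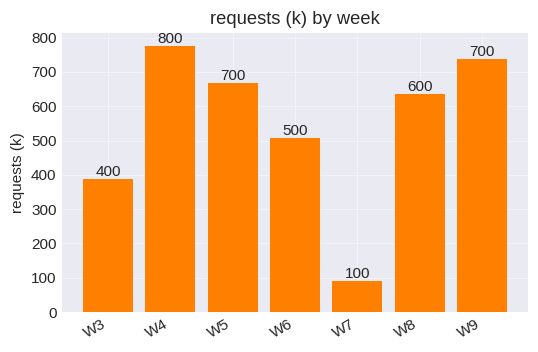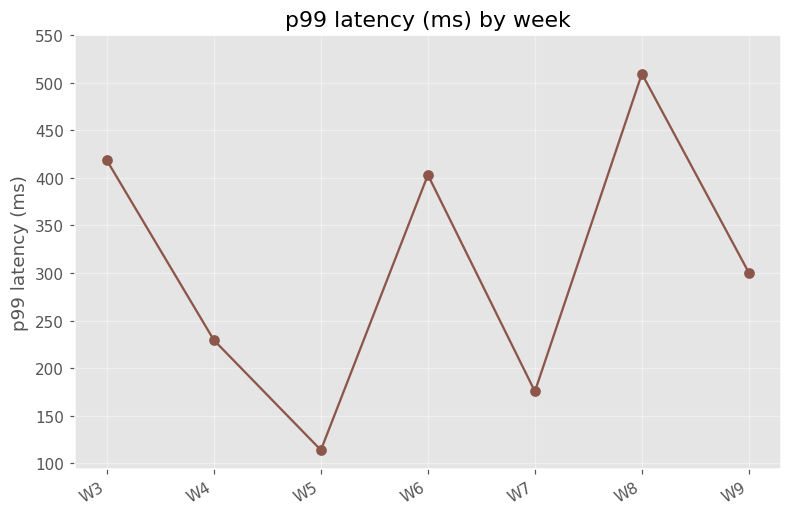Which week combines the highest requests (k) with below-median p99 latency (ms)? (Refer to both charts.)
Chart 2 median p99 latency (ms) ≈ 300; below-median weeks: W4, W5, W7. Among those, W4 has the highest requests (k) (≈ 800).

W4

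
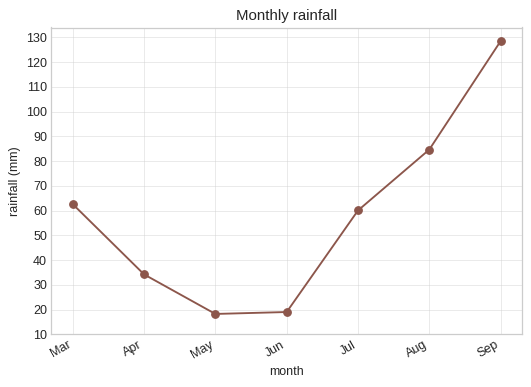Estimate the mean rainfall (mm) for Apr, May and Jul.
≈ 37

(30 + 20 + 60) / 3 ≈ 37.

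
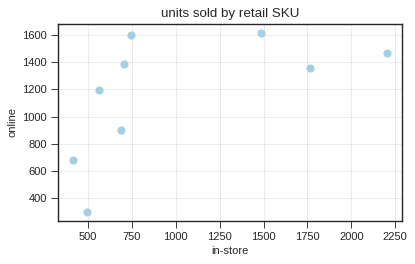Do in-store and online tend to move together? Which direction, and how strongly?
positive, moderate

Points are positively correlated; moderate (|r| ≈ 0.6).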